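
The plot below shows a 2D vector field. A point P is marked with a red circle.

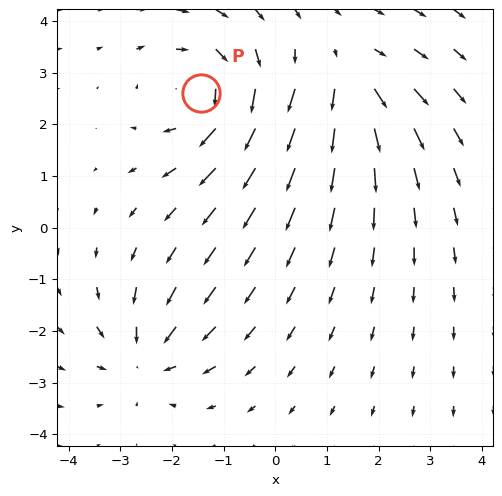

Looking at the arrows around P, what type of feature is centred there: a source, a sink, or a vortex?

vortex

At P (-1.4, 2.6) the arrows circulate clockwise. Divergence ≈0, curl about -4 — near-zero divergence with nonzero curl is a vortex.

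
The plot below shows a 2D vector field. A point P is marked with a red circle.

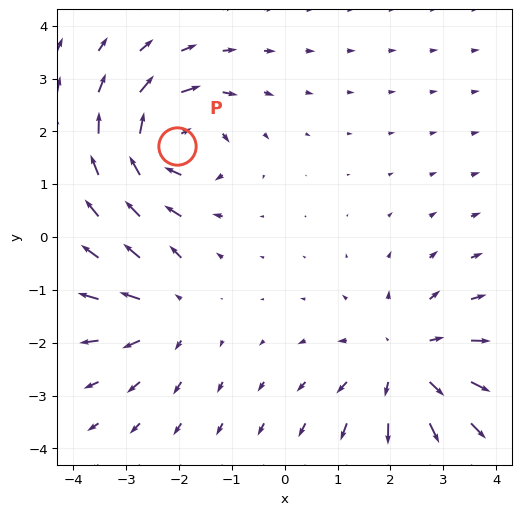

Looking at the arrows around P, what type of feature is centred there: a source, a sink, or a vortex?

At P (-2.0, 1.7) the arrows circulate clockwise. Divergence ≈0, curl about -6 — near-zero divergence with nonzero curl is a vortex.

vortex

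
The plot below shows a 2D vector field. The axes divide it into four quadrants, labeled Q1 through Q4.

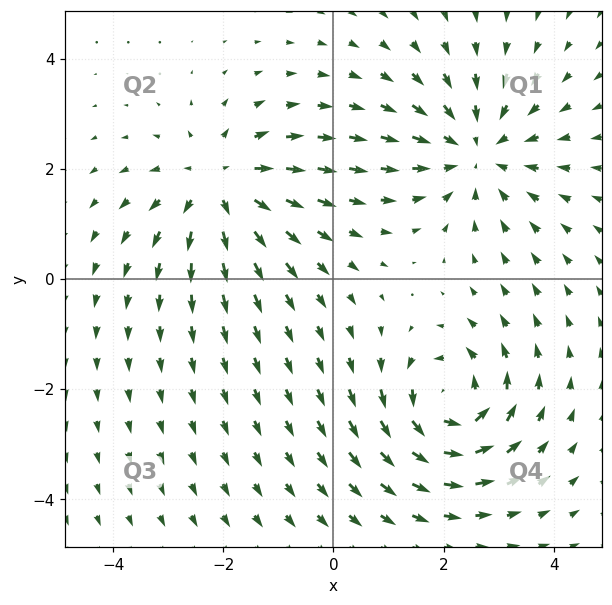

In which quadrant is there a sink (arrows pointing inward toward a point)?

Q1

The sink sits at approximately (2.6, 2.3), which lies in quadrant Q1. The divergence there is about -4, negative as expected for a sink.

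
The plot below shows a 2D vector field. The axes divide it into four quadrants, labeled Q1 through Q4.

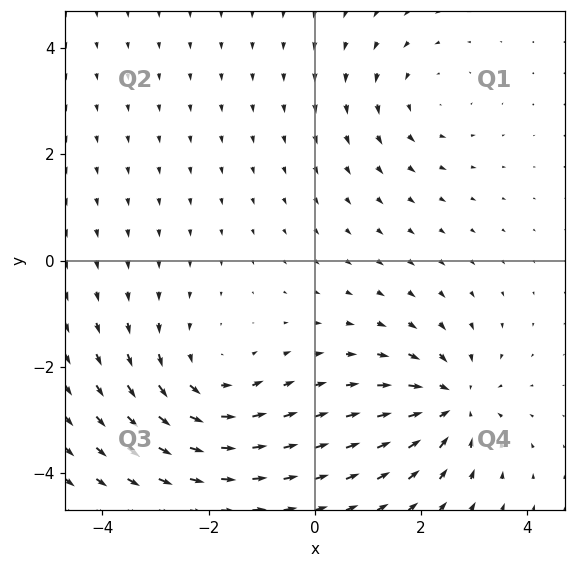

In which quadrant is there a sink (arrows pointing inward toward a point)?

The sink sits at approximately (2.6, -2.7), which lies in quadrant Q4. The divergence there is about -5, negative as expected for a sink.

Q4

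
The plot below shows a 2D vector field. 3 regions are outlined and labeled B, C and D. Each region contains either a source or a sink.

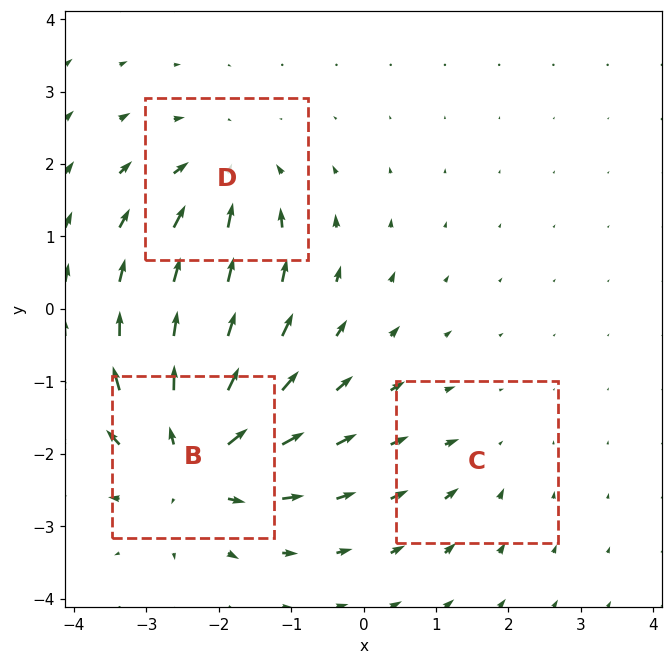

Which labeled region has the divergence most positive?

Divergence at each region's feature centre — B: about +6, C: about -2, D: about -4. Region B is most positive.

B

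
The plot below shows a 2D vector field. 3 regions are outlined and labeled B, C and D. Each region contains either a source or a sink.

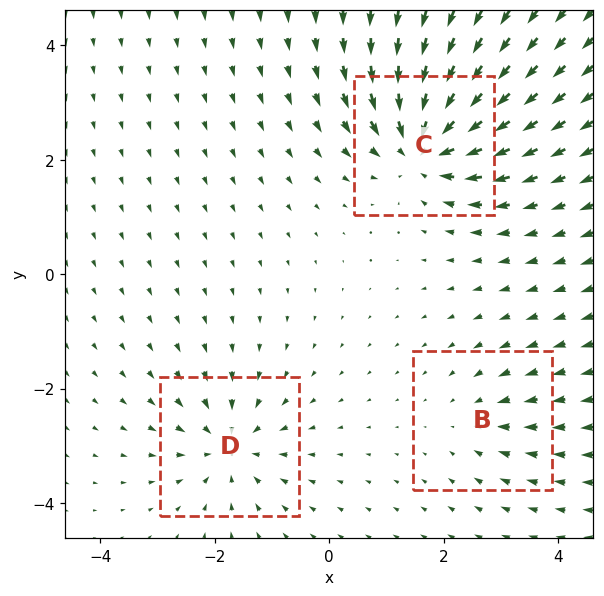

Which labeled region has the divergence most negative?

Divergence at each region's feature centre — B: about -2, C: about -7, D: about -4. Region C is most negative.

C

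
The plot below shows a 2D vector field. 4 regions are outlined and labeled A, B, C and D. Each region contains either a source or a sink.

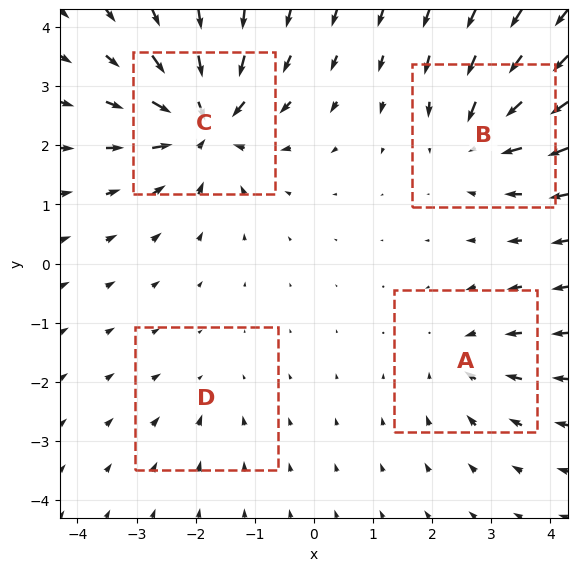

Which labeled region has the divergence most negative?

Divergence at each region's feature centre — A: about -4, B: about -6, C: about -9, D: about -2. Region C is most negative.

C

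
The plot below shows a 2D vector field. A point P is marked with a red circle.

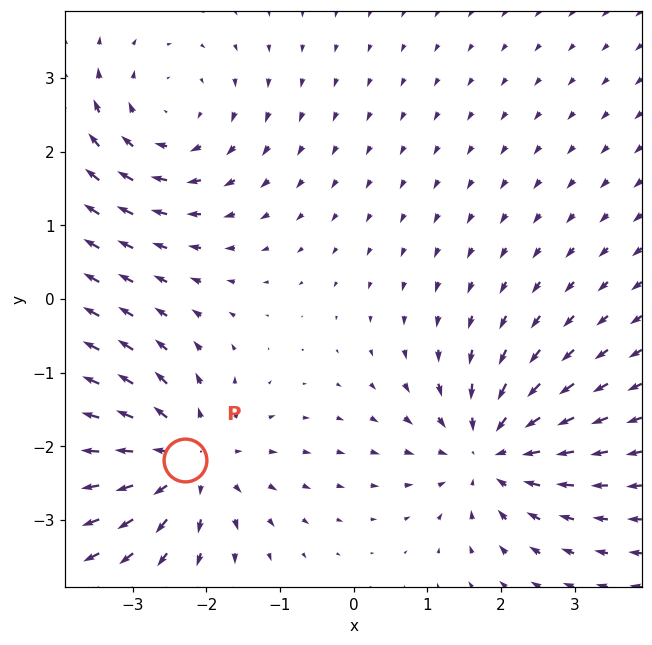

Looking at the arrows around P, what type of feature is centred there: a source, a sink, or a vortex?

At P (-2.3, -2.2) the arrows spread outward. Divergence about +5, curl ≈0 — positive divergence with near-zero curl is a source.

source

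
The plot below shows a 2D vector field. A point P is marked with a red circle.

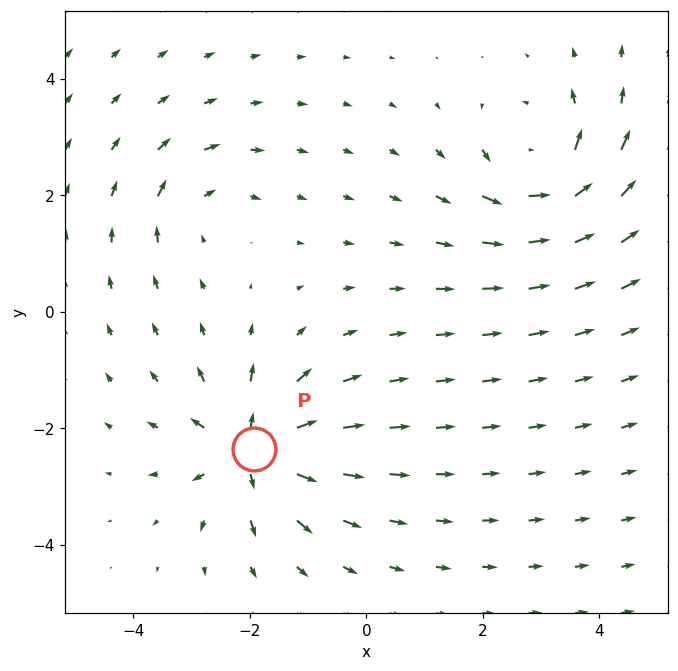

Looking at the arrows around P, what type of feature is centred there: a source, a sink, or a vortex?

source

At P (-1.9, -2.4) the arrows spread outward. Divergence about +6, curl ≈0 — positive divergence with near-zero curl is a source.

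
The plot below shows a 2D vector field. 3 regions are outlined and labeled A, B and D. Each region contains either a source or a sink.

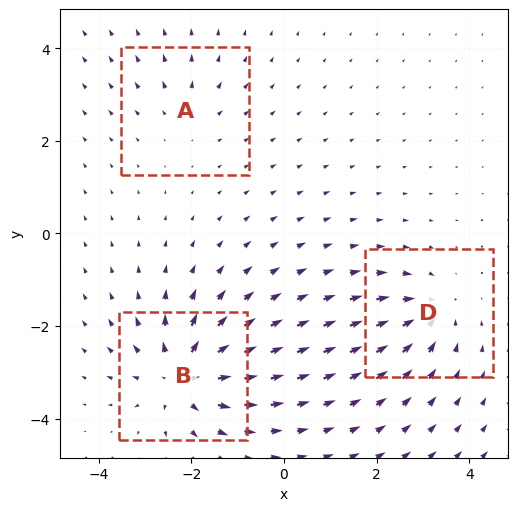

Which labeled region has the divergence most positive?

Divergence at each region's feature centre — A: about +2, B: about +5, D: about -4. Region B is most positive.

B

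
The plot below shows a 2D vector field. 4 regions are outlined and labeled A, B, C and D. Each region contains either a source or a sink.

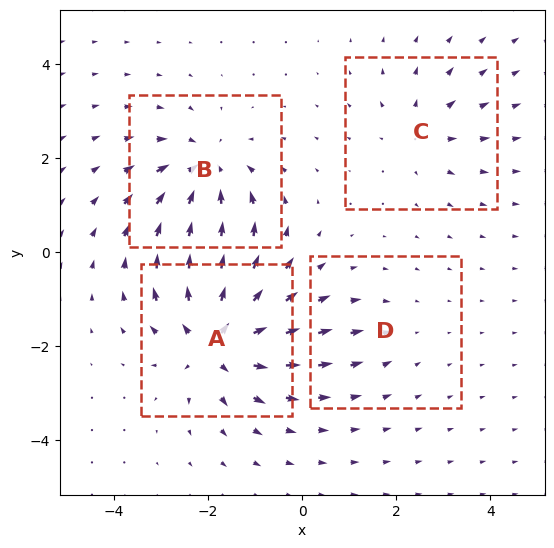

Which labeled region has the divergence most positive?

A

Divergence at each region's feature centre — A: about +7, B: about -6, C: about +3, D: about -2. Region A is most positive.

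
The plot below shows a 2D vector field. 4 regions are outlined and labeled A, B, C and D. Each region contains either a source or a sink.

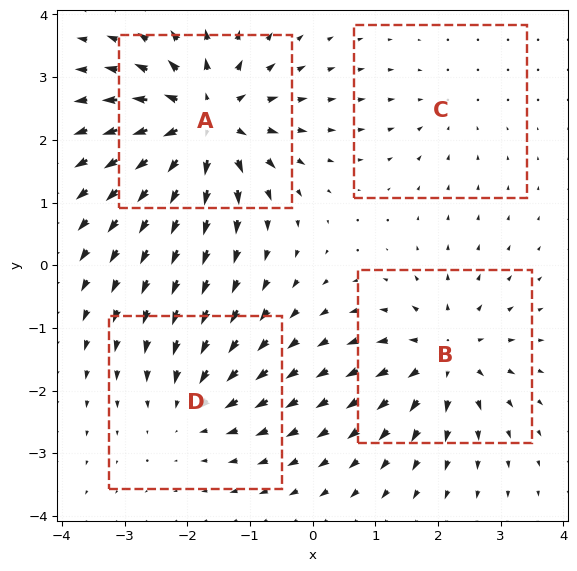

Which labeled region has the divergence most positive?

A

Divergence at each region's feature centre — A: about +8, B: about +6, C: about -2, D: about -4. Region A is most positive.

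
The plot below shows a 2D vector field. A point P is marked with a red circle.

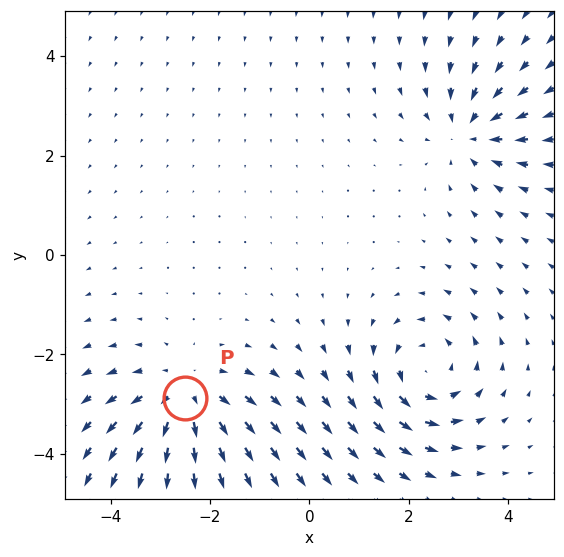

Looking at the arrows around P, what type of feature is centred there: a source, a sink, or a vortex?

source

At P (-2.5, -2.9) the arrows spread outward. Divergence about +3, curl ≈0 — positive divergence with near-zero curl is a source.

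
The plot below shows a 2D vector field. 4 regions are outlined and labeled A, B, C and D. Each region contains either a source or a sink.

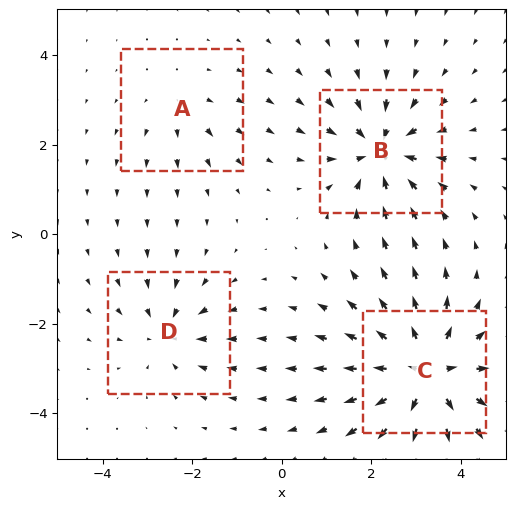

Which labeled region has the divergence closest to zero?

Divergence at each region's feature centre — A: about +2, B: about -6, C: about +7, D: about -4. Region A is closest to zero.

A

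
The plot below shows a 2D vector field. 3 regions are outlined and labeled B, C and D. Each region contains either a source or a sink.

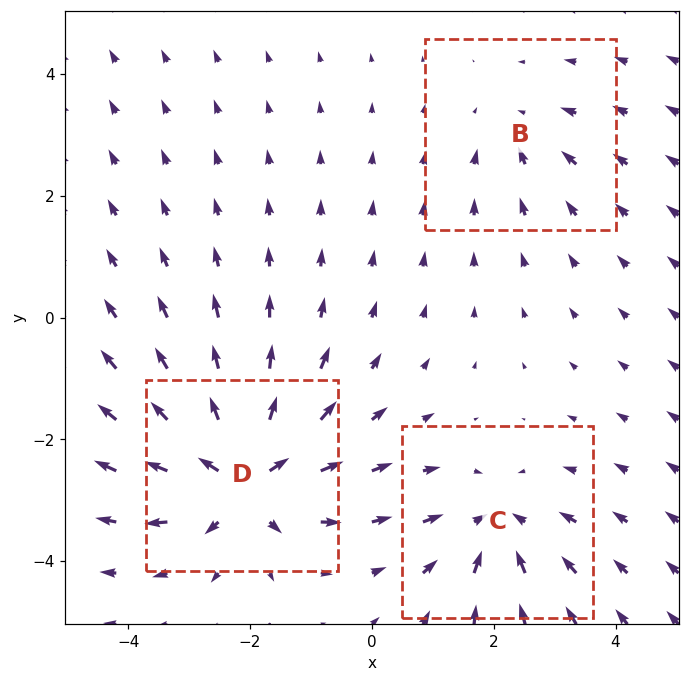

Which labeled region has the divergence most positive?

Divergence at each region's feature centre — B: about -2, C: about -3, D: about +5. Region D is most positive.

D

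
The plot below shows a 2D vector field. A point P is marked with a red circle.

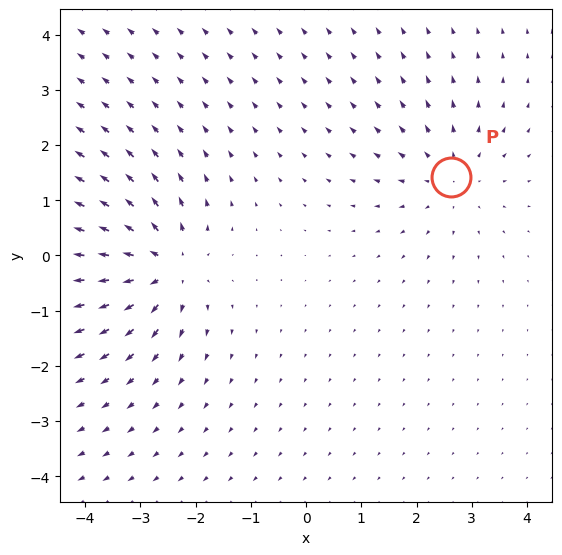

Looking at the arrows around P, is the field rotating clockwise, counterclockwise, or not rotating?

not rotating

Near P at (2.6, 1.4) the arrows show no circulation. The curl there is ≈0.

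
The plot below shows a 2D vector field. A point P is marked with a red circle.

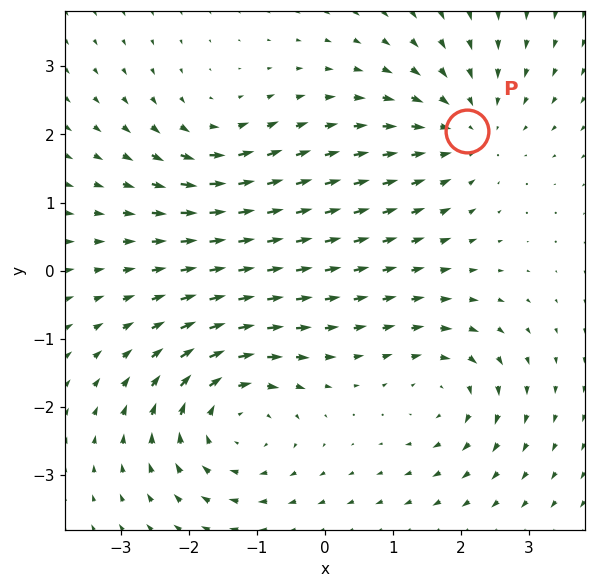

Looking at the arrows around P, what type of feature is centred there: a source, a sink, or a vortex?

At P (2.1, 2.0) the arrows converge inward. Divergence about -3, curl ≈0 — negative divergence with near-zero curl is a sink.

sink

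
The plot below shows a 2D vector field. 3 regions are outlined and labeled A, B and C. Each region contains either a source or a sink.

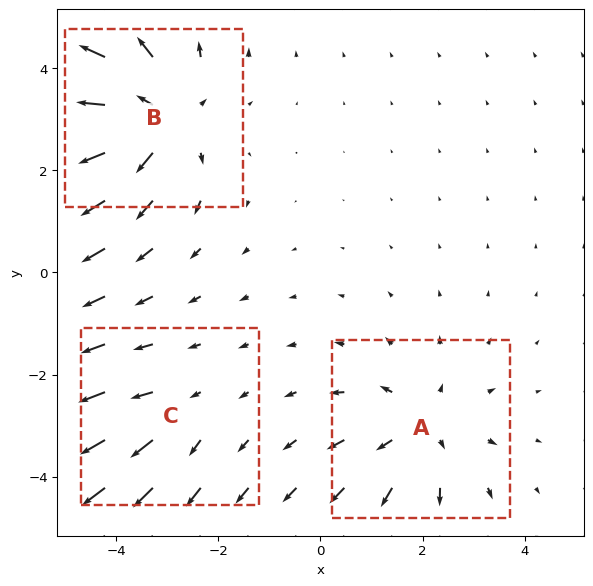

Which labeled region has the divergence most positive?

Divergence at each region's feature centre — A: about +3, B: about +4, C: about +2. Region B is most positive.

B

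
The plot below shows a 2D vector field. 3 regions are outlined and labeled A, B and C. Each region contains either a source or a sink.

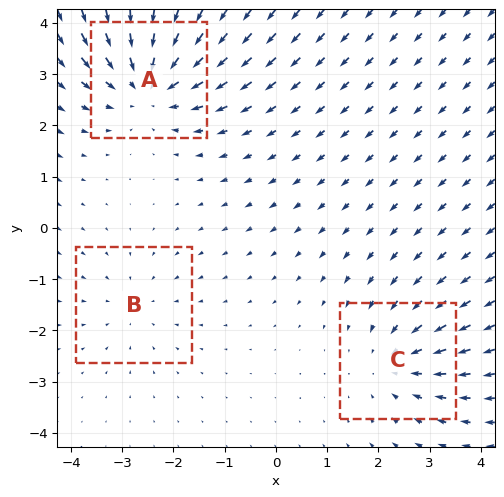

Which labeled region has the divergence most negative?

A

Divergence at each region's feature centre — A: about -5, B: about -2, C: about -3. Region A is most negative.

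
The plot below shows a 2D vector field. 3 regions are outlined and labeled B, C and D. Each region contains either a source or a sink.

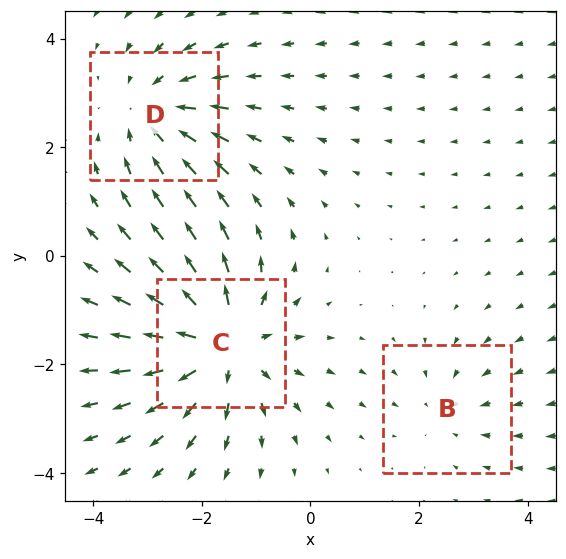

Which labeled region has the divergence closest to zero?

Divergence at each region's feature centre — B: about -2, C: about +5, D: about -3. Region B is closest to zero.

B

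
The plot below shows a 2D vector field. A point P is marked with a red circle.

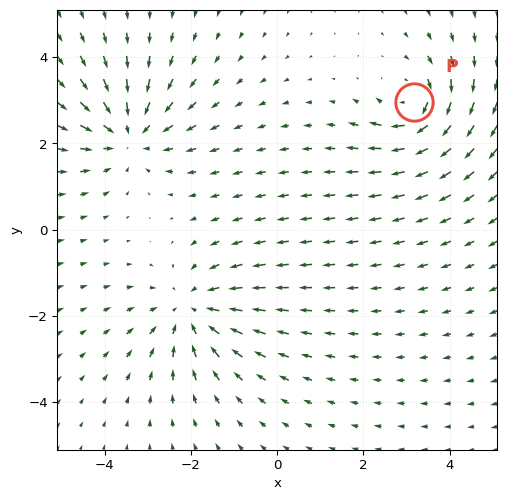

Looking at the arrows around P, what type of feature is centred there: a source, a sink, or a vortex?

At P (3.2, 3.0) the arrows circulate clockwise. Divergence ≈0, curl about -4 — near-zero divergence with nonzero curl is a vortex.

vortex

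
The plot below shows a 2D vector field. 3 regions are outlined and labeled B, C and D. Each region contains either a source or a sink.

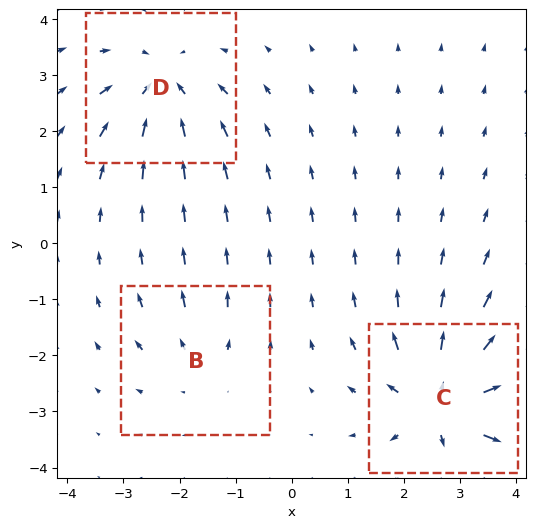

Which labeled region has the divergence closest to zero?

B

Divergence at each region's feature centre — B: about +2, C: about +6, D: about -4. Region B is closest to zero.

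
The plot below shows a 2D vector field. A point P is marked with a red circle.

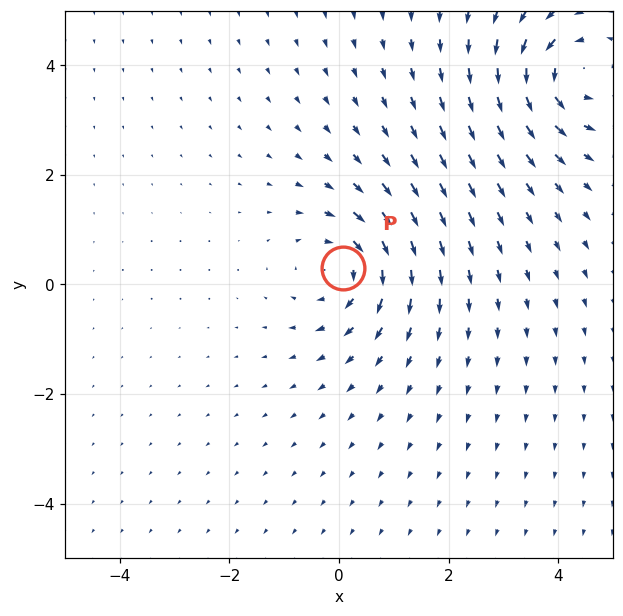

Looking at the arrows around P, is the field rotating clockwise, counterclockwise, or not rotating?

Near P at (0.1, 0.3) the arrows circulate clockwise. The curl (z-component) there is about -4; negative curl means clockwise rotation.

clockwise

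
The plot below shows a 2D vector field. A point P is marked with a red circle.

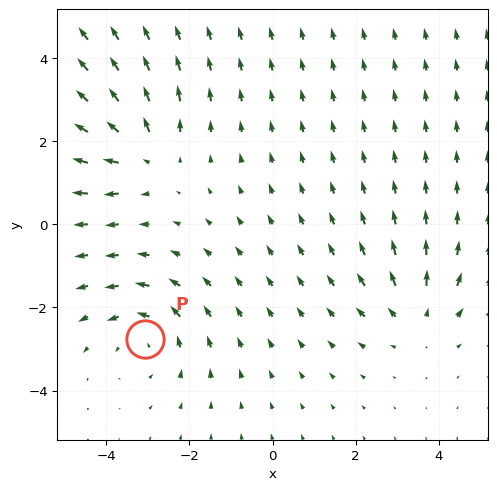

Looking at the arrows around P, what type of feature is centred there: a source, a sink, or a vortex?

vortex

At P (-3.1, -2.8) the arrows circulate counterclockwise. Divergence ≈0, curl about +3 — near-zero divergence with nonzero curl is a vortex.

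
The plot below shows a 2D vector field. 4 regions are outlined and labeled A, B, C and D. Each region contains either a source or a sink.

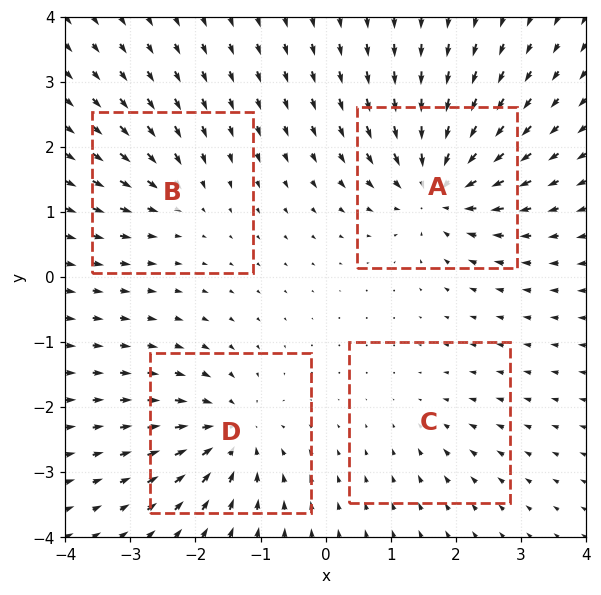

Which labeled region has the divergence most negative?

A

Divergence at each region's feature centre — A: about -8, B: about -4, C: about -3, D: about -6. Region A is most negative.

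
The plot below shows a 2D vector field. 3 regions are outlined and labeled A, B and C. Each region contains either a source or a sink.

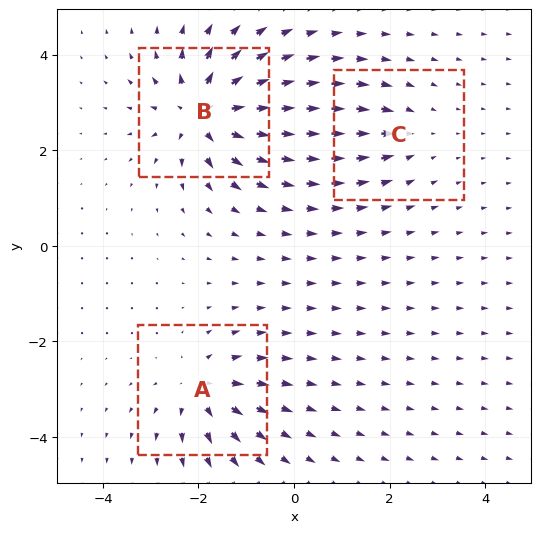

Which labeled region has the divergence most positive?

Divergence at each region's feature centre — A: about +4, B: about +7, C: about -3. Region B is most positive.

B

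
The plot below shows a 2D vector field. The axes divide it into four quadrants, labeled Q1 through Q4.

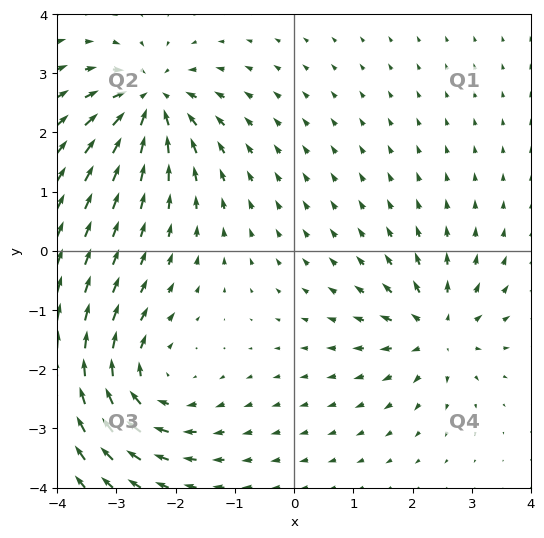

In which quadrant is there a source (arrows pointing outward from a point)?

The source sits at approximately (2.4, -1.4), which lies in quadrant Q4. The divergence there is about +5, positive as expected for a source.

Q4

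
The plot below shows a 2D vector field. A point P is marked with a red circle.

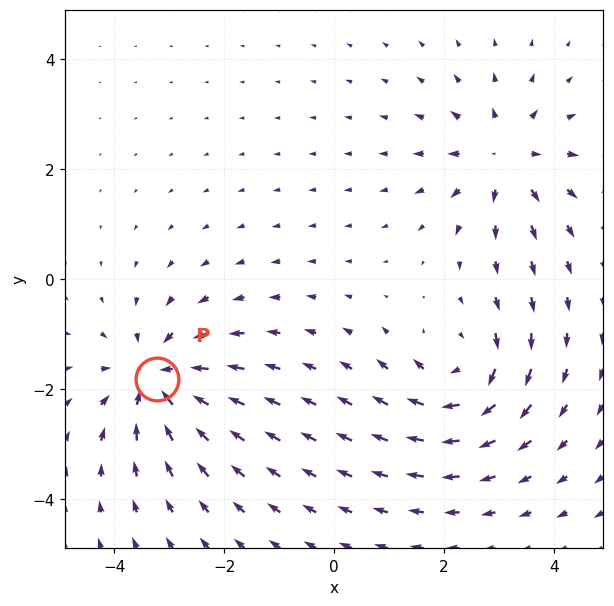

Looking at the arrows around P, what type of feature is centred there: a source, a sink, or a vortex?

At P (-3.2, -1.8) the arrows converge inward. Divergence about -5, curl ≈0 — negative divergence with near-zero curl is a sink.

sink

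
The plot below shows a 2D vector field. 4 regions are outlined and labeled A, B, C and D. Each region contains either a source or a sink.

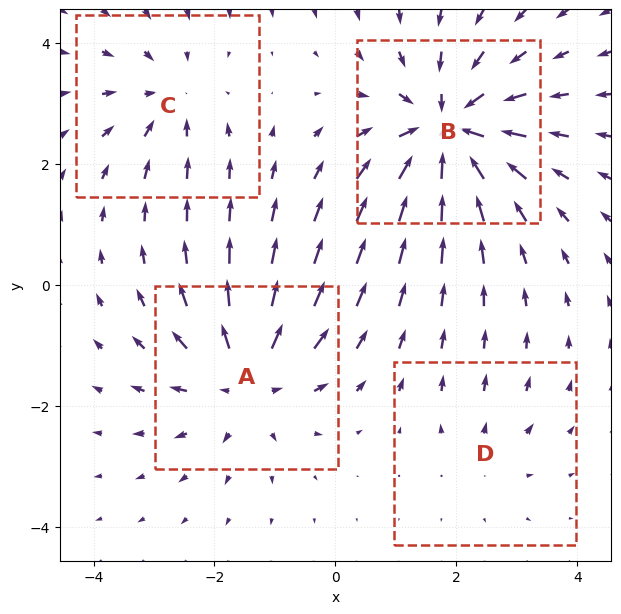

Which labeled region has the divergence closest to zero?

Divergence at each region's feature centre — A: about +5, B: about -7, C: about -3, D: about +2. Region D is closest to zero.

D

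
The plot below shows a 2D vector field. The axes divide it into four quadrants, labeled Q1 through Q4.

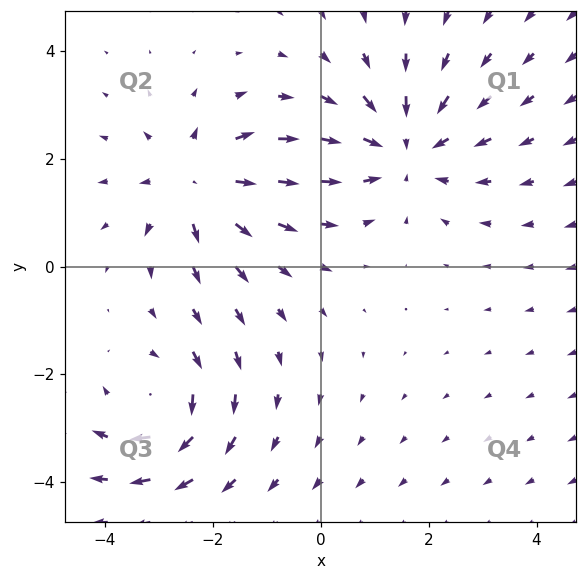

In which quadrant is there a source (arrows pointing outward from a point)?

The source sits at approximately (-2.3, 1.6), which lies in quadrant Q2. The divergence there is about +4, positive as expected for a source.

Q2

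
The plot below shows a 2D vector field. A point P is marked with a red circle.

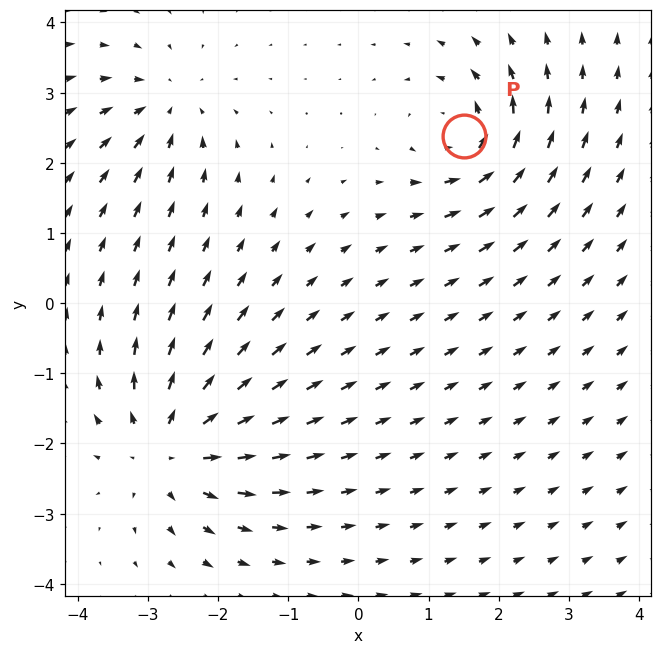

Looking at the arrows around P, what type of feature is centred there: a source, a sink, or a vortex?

At P (1.5, 2.4) the arrows circulate counterclockwise. Divergence ≈0, curl about +5 — near-zero divergence with nonzero curl is a vortex.

vortex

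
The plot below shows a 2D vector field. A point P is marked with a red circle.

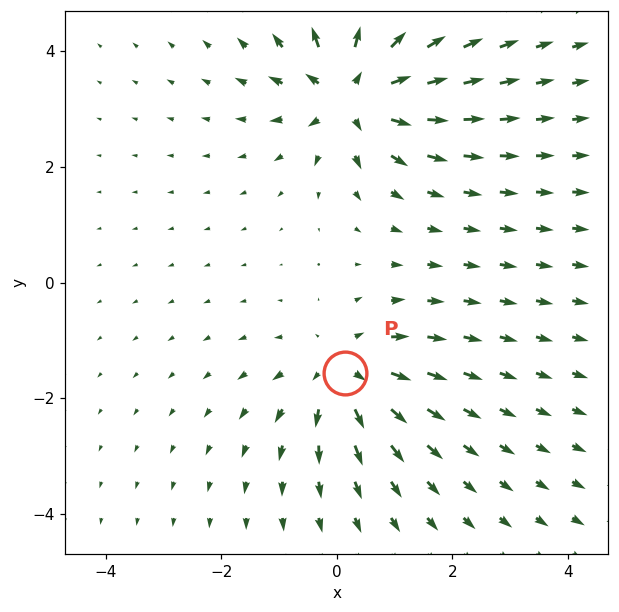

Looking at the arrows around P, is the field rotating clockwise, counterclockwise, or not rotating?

Near P at (0.1, -1.6) the arrows show no circulation. The curl there is ≈0.

not rotating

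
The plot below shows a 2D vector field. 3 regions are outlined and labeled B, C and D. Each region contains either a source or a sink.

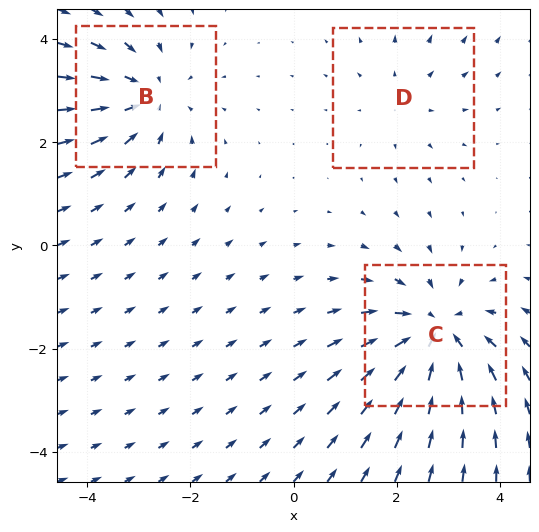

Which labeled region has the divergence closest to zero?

Divergence at each region's feature centre — B: about -3, C: about -4, D: about +2. Region D is closest to zero.

D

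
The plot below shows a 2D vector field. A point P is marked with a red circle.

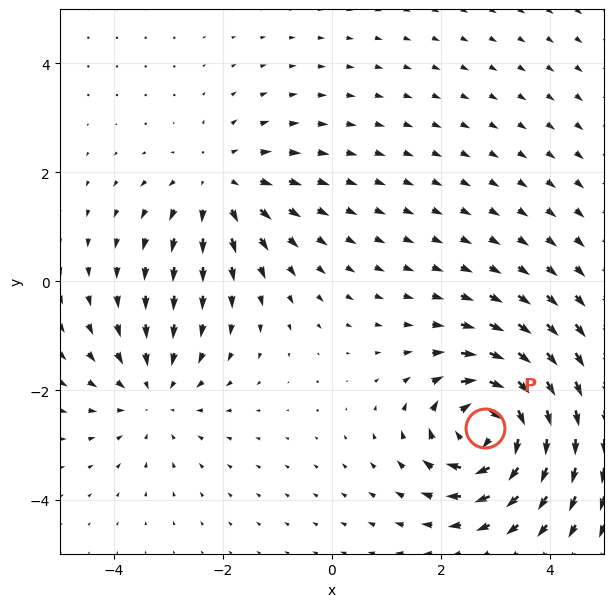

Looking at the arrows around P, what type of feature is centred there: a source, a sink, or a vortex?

At P (2.8, -2.7) the arrows circulate clockwise. Divergence ≈0, curl about -6 — near-zero divergence with nonzero curl is a vortex.

vortex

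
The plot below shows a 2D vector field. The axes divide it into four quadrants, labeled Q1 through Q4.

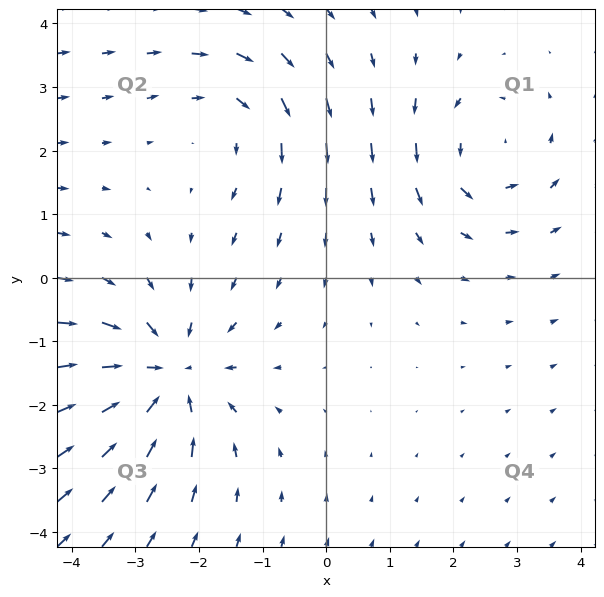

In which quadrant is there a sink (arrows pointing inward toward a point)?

The sink sits at approximately (-2.5, -1.5), which lies in quadrant Q3. The divergence there is about -4, negative as expected for a sink.

Q3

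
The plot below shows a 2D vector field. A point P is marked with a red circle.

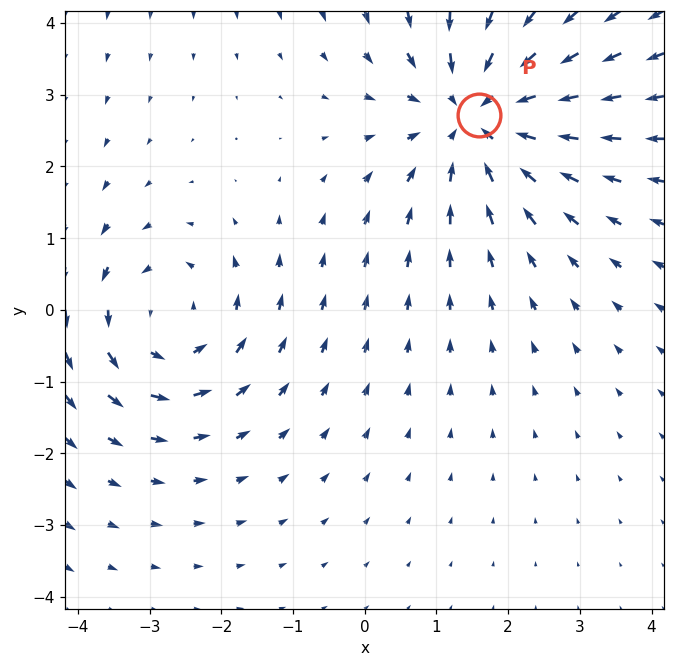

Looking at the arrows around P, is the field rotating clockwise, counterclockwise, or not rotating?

Near P at (1.6, 2.7) the arrows show no circulation. The curl there is ≈0.

not rotating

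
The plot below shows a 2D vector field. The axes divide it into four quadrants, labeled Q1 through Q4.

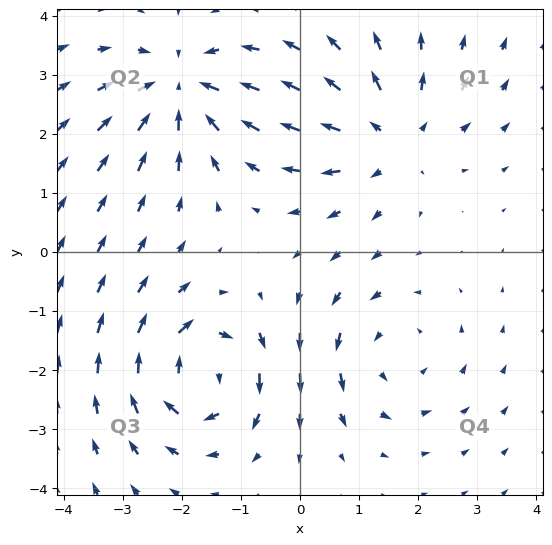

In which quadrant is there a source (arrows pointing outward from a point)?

Q1

The source sits at approximately (1.5, 1.9), which lies in quadrant Q1. The divergence there is about +3, positive as expected for a source.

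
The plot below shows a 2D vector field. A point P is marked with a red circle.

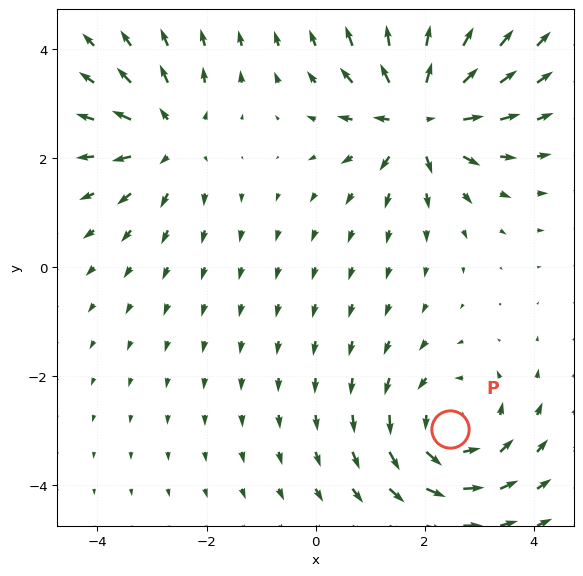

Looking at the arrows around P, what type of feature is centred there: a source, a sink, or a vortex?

vortex

At P (2.5, -3.0) the arrows circulate counterclockwise. Divergence ≈0, curl about +4 — near-zero divergence with nonzero curl is a vortex.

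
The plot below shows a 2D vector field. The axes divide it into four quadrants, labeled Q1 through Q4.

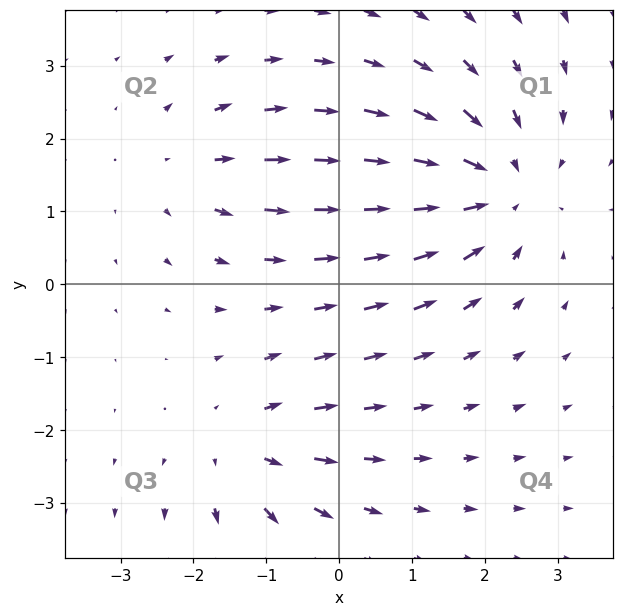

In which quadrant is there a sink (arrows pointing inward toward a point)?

Q1

The sink sits at approximately (2.2, 1.3), which lies in quadrant Q1. The divergence there is about -4, negative as expected for a sink.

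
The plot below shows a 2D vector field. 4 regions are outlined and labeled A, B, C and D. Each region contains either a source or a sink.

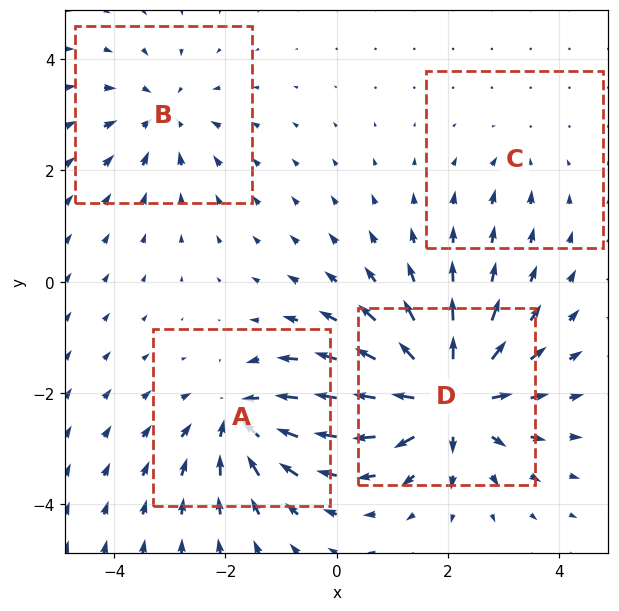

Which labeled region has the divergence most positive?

D

Divergence at each region's feature centre — A: about -6, B: about -4, C: about -2, D: about +8. Region D is most positive.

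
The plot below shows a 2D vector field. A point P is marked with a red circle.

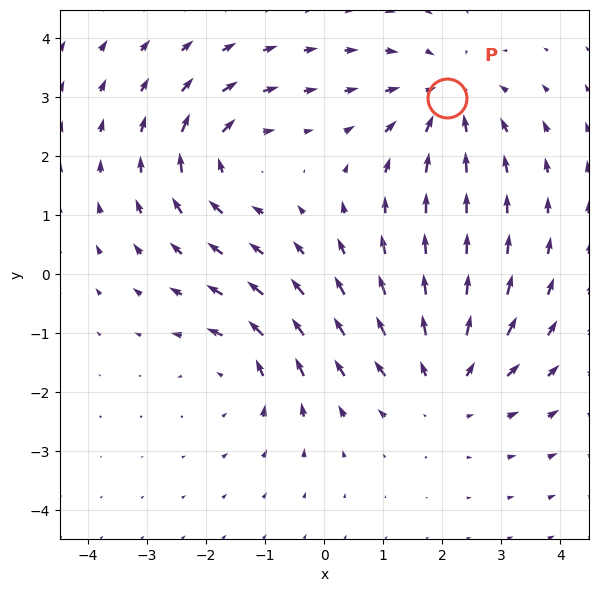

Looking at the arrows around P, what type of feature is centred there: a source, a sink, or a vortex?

At P (2.1, 3.0) the arrows converge inward. Divergence about -4, curl ≈0 — negative divergence with near-zero curl is a sink.

sink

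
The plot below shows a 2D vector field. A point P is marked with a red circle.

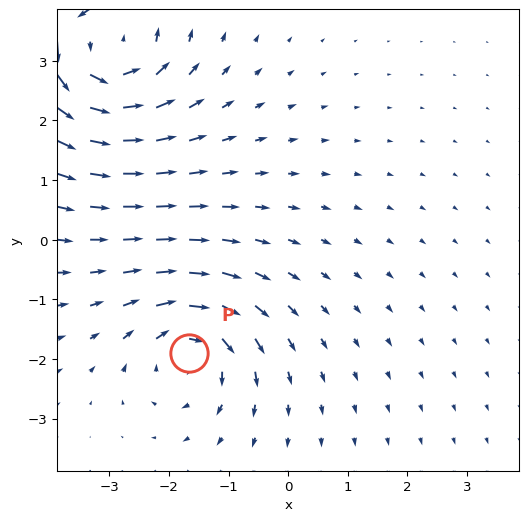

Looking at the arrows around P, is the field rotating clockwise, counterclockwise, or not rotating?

clockwise

Near P at (-1.7, -1.9) the arrows circulate clockwise. The curl (z-component) there is about -4; negative curl means clockwise rotation.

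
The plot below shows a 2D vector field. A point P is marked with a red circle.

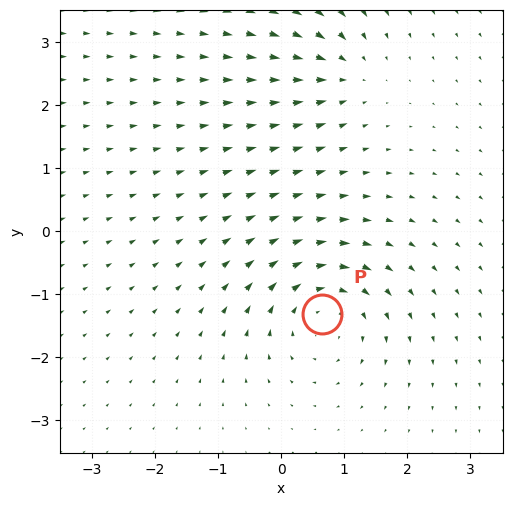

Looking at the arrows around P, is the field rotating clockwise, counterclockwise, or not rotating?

clockwise

Near P at (0.7, -1.3) the arrows circulate clockwise. The curl (z-component) there is about -5; negative curl means clockwise rotation.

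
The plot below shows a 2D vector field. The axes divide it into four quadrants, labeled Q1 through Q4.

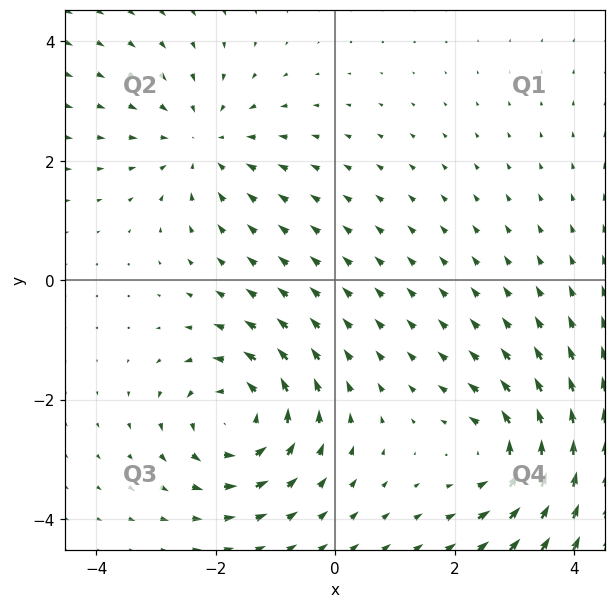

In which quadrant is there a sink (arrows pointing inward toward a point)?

Q2

The sink sits at approximately (-2.2, 2.3), which lies in quadrant Q2. The divergence there is about -2, negative as expected for a sink.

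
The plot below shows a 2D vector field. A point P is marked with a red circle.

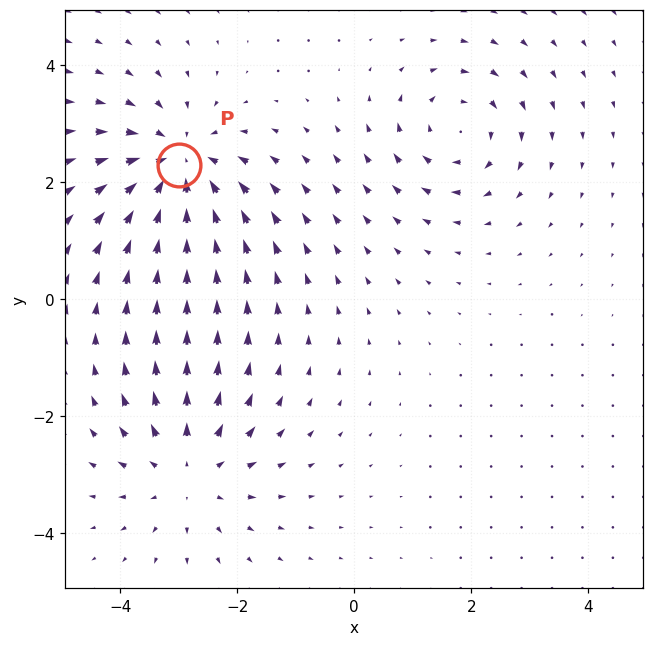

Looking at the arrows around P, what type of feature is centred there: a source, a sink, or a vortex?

sink

At P (-3.0, 2.3) the arrows converge inward. Divergence about -5, curl ≈0 — negative divergence with near-zero curl is a sink.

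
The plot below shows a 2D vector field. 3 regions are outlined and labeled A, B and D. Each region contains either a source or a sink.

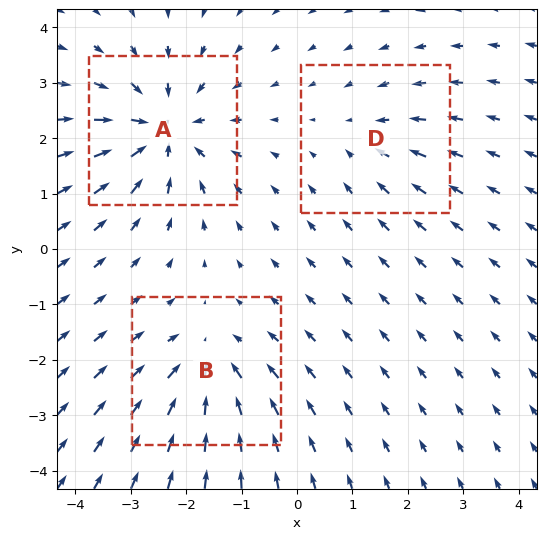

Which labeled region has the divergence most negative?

Divergence at each region's feature centre — A: about -5, B: about -4, D: about -2. Region A is most negative.

A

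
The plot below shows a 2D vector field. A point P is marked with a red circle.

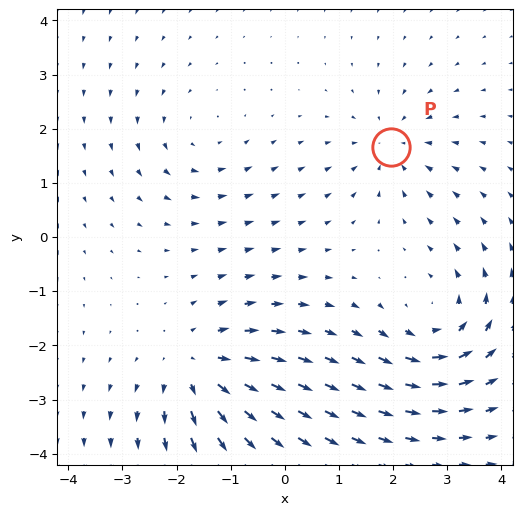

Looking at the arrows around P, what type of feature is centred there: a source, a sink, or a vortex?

At P (2.0, 1.7) the arrows converge inward. Divergence about -3, curl ≈0 — negative divergence with near-zero curl is a sink.

sink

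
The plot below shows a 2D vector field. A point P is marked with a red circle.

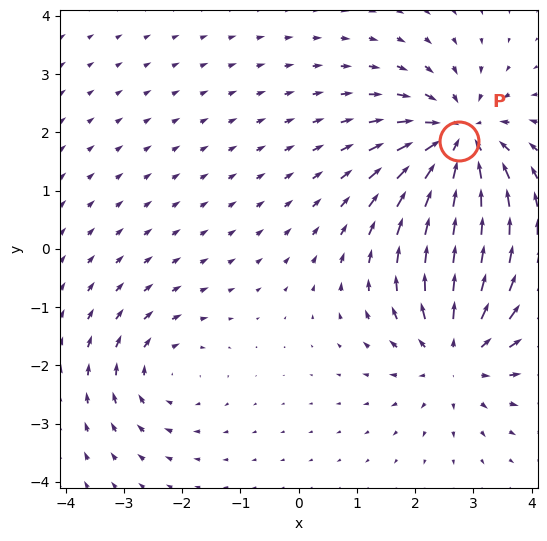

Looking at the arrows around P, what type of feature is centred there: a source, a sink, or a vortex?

At P (2.7, 1.9) the arrows converge inward. Divergence about -5, curl ≈0 — negative divergence with near-zero curl is a sink.

sink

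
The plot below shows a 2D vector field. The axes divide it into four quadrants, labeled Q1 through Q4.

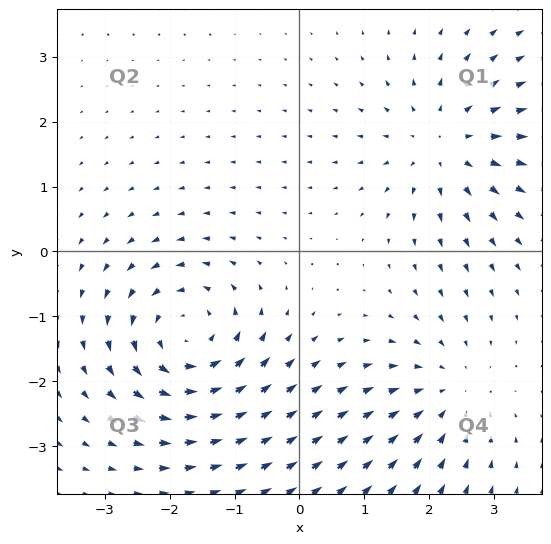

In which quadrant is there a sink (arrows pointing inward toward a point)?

The sink sits at approximately (2.3, -2.1), which lies in quadrant Q4. The divergence there is about -3, negative as expected for a sink.

Q4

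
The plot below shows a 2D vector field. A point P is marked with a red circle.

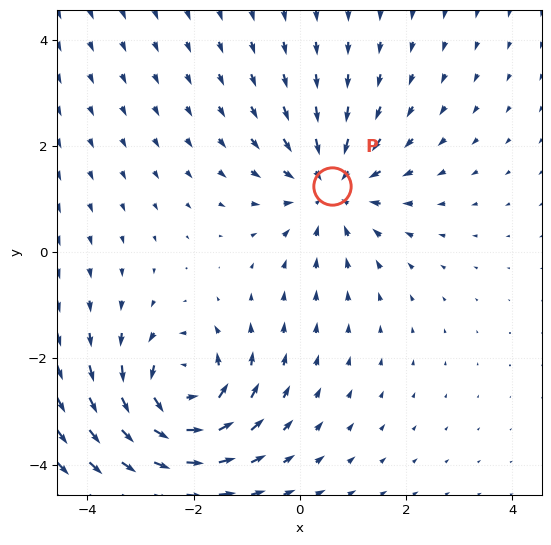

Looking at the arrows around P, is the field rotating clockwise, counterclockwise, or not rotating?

not rotating

Near P at (0.6, 1.2) the arrows show no circulation. The curl there is ≈0.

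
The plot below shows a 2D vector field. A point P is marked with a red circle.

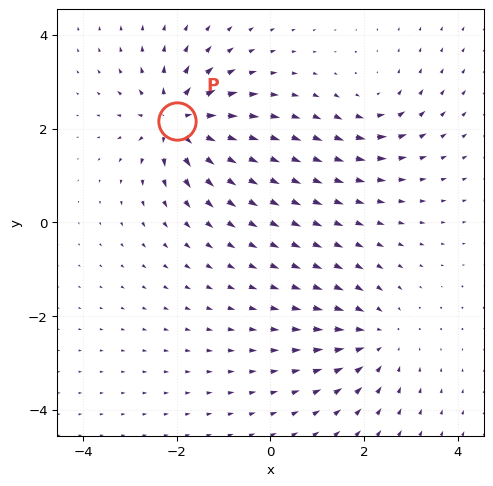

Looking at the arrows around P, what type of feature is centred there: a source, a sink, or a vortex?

At P (-2.0, 2.2) the arrows spread outward. Divergence about +7, curl ≈0 — positive divergence with near-zero curl is a source.

source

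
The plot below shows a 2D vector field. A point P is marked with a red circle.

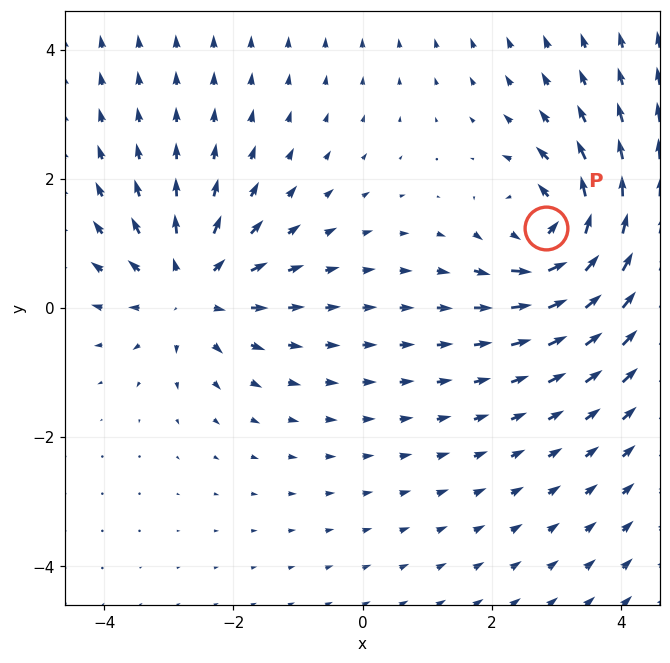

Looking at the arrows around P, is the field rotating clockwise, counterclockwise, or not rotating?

counterclockwise

Near P at (2.8, 1.2) the arrows circulate counterclockwise. The curl (z-component) there is about +6; positive curl means counterclockwise rotation.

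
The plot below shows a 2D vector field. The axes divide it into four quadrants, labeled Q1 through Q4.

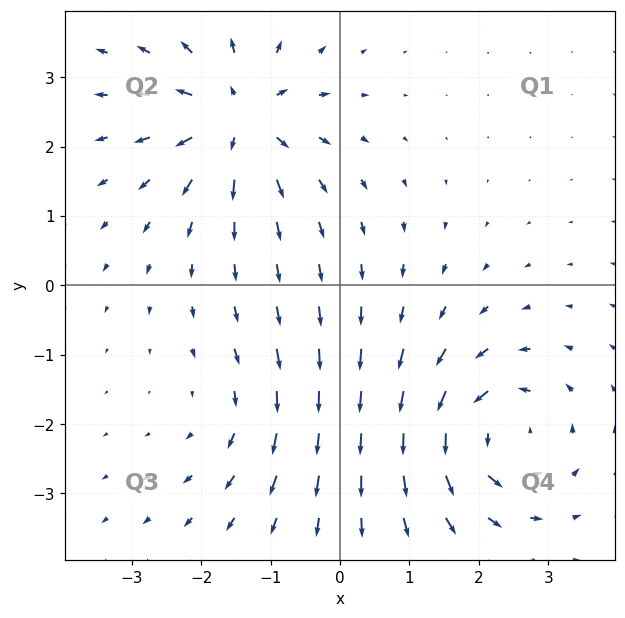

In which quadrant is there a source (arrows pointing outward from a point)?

The source sits at approximately (-1.5, 2.4), which lies in quadrant Q2. The divergence there is about +7, positive as expected for a source.

Q2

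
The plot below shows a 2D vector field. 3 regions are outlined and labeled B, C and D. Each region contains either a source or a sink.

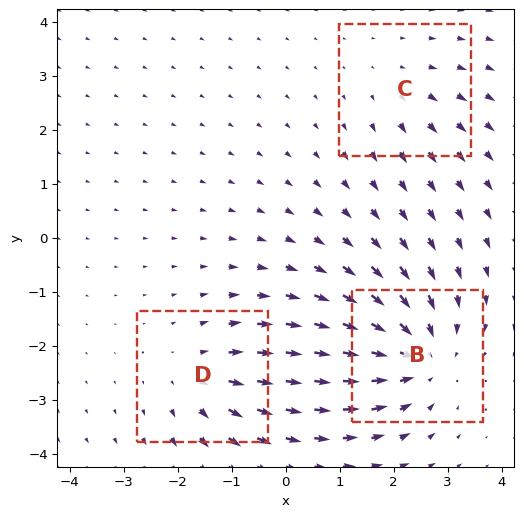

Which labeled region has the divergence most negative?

B

Divergence at each region's feature centre — B: about -5, C: about +2, D: about +3. Region B is most negative.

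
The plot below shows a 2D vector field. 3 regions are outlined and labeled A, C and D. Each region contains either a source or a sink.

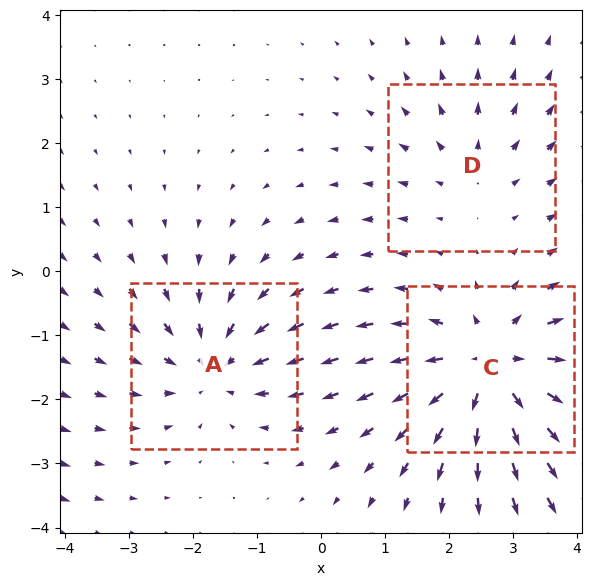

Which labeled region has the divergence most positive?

Divergence at each region's feature centre — A: about -3, C: about +5, D: about +2. Region C is most positive.

C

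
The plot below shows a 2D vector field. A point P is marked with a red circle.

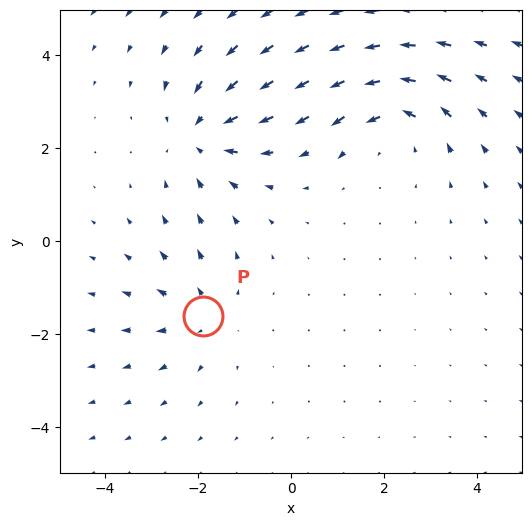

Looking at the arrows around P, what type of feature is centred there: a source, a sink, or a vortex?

source

At P (-1.9, -1.6) the arrows spread outward. Divergence about +3, curl ≈0 — positive divergence with near-zero curl is a source.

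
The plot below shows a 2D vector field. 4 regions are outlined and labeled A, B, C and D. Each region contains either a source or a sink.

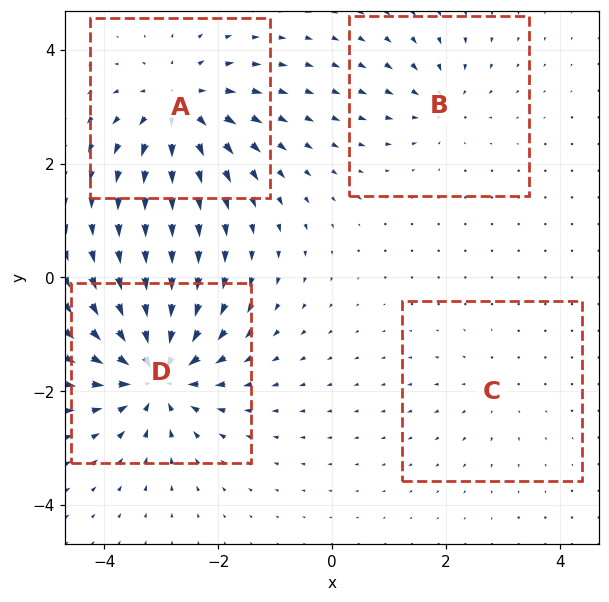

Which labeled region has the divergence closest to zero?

C

Divergence at each region's feature centre — A: about +6, B: about -4, C: about +2, D: about -8. Region C is closest to zero.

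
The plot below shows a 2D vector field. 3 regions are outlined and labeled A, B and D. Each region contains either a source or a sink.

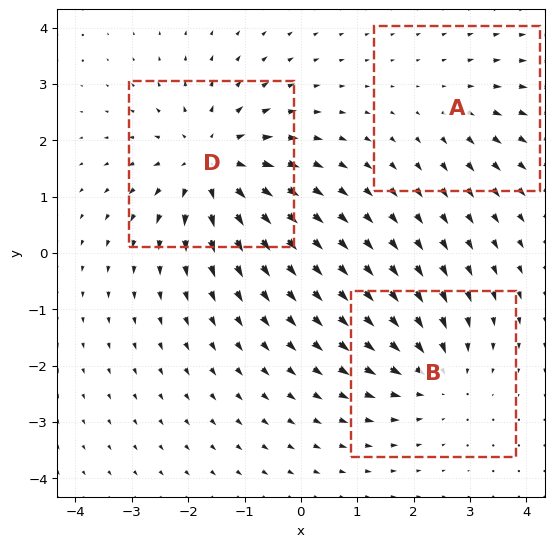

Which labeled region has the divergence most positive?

D

Divergence at each region's feature centre — A: about +2, B: about -3, D: about +5. Region D is most positive.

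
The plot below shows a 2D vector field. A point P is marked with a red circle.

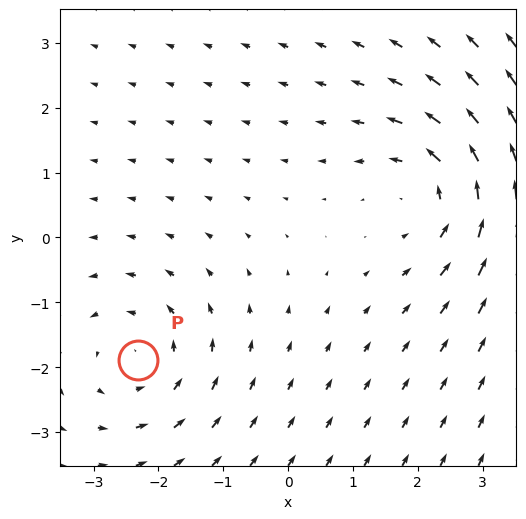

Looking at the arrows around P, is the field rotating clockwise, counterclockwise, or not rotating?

Near P at (-2.3, -1.9) the arrows circulate counterclockwise. The curl (z-component) there is about +3; positive curl means counterclockwise rotation.

counterclockwise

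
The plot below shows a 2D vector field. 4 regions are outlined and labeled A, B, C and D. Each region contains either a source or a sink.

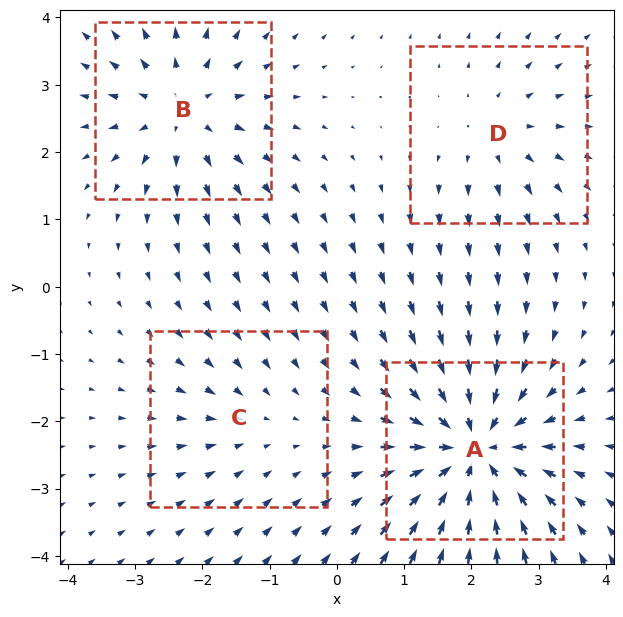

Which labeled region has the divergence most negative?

A

Divergence at each region's feature centre — A: about -8, B: about +5, C: about -2, D: about +3. Region A is most negative.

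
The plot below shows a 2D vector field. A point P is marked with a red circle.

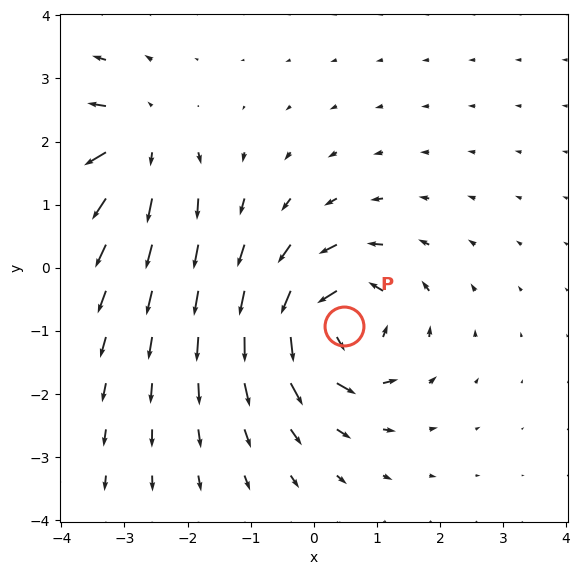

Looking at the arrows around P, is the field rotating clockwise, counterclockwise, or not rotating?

Near P at (0.5, -0.9) the arrows circulate counterclockwise. The curl (z-component) there is about +7; positive curl means counterclockwise rotation.

counterclockwise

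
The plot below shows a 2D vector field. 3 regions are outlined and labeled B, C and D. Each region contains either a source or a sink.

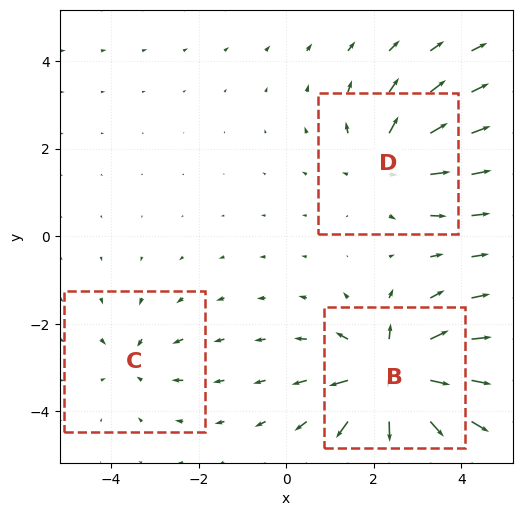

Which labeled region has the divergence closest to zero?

Divergence at each region's feature centre — B: about +6, C: about -2, D: about +4. Region C is closest to zero.

C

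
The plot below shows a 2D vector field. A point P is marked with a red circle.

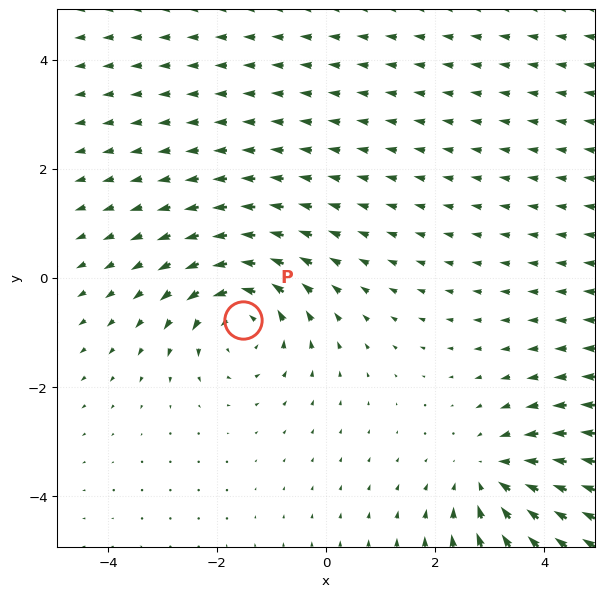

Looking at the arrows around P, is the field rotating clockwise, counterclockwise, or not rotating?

Near P at (-1.5, -0.8) the arrows circulate counterclockwise. The curl (z-component) there is about +3; positive curl means counterclockwise rotation.

counterclockwise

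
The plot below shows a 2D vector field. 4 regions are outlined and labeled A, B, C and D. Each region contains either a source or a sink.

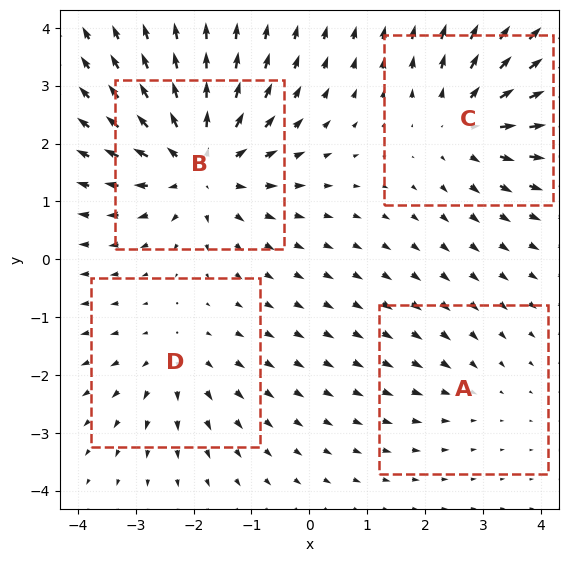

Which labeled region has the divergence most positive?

B

Divergence at each region's feature centre — A: about -2, B: about +6, C: about +4, D: about +3. Region B is most positive.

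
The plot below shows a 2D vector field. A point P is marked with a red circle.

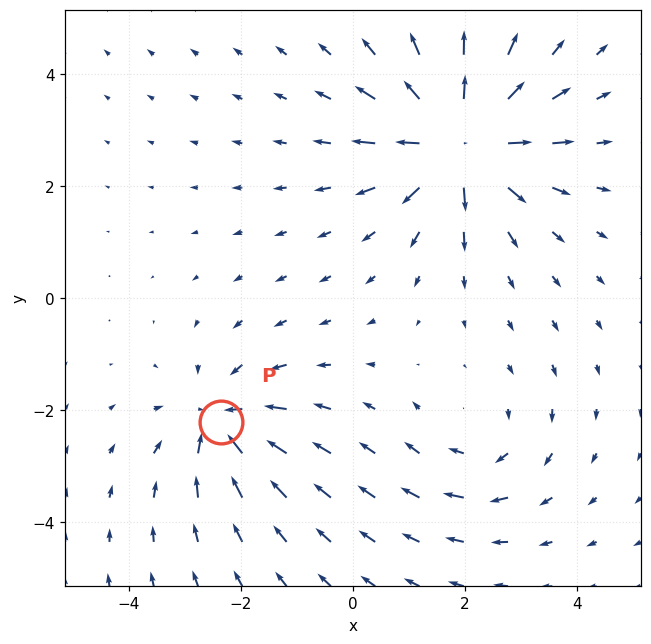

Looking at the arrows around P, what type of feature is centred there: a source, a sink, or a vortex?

sink

At P (-2.4, -2.2) the arrows converge inward. Divergence about -4, curl ≈0 — negative divergence with near-zero curl is a sink.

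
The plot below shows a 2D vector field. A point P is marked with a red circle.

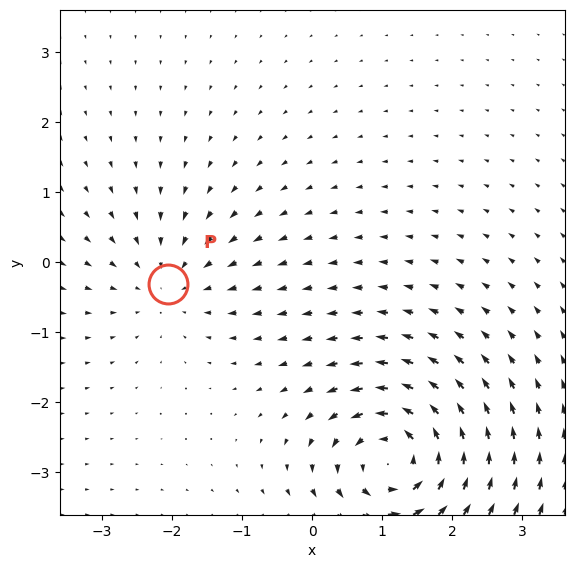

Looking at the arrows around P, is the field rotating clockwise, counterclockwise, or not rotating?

not rotating

Near P at (-2.1, -0.3) the arrows show no circulation. The curl there is ≈0.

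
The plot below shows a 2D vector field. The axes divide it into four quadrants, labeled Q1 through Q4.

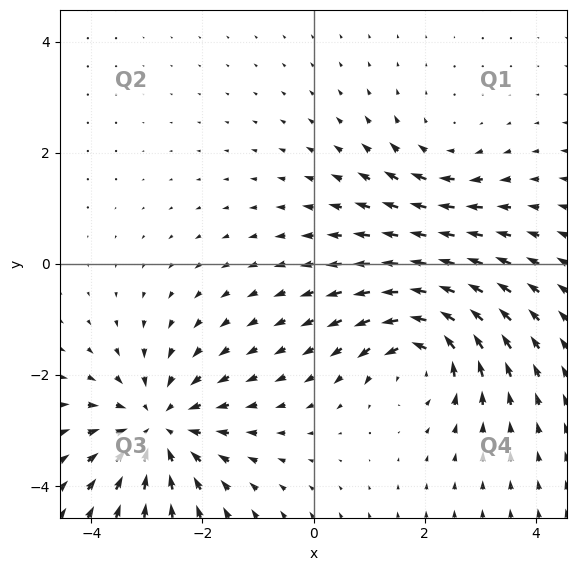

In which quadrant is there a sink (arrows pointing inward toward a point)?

The sink sits at approximately (-2.8, -2.9), which lies in quadrant Q3. The divergence there is about -4, negative as expected for a sink.

Q3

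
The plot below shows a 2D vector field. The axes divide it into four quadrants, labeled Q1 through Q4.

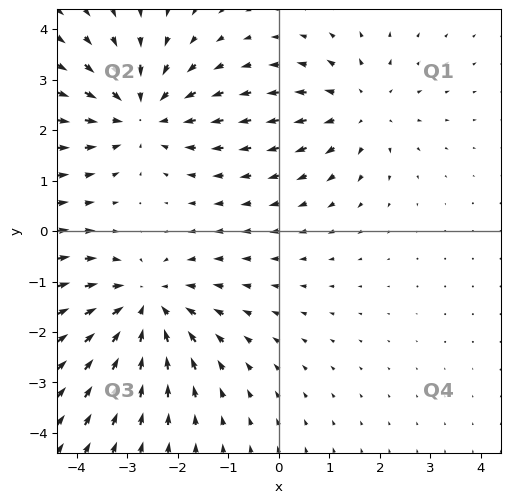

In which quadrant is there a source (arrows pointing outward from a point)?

Q1

The source sits at approximately (1.6, 2.4), which lies in quadrant Q1. The divergence there is about +3, positive as expected for a source.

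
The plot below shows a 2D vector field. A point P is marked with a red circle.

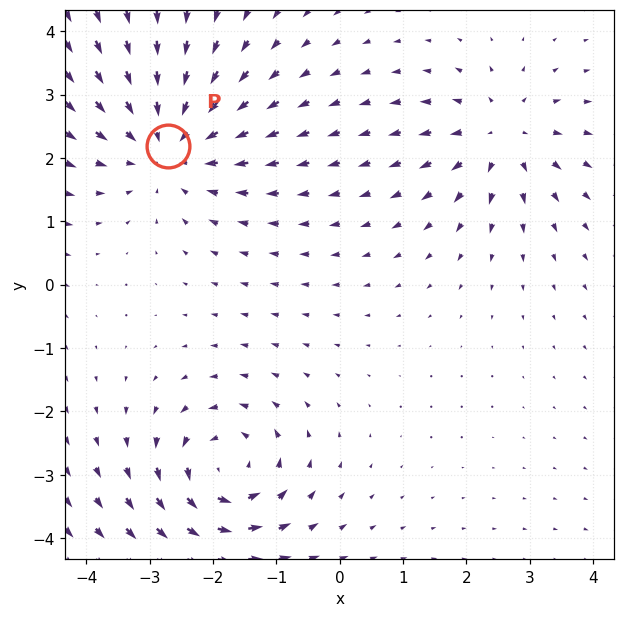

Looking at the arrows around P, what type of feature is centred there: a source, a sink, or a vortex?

At P (-2.7, 2.2) the arrows converge inward. Divergence about -4, curl ≈0 — negative divergence with near-zero curl is a sink.

sink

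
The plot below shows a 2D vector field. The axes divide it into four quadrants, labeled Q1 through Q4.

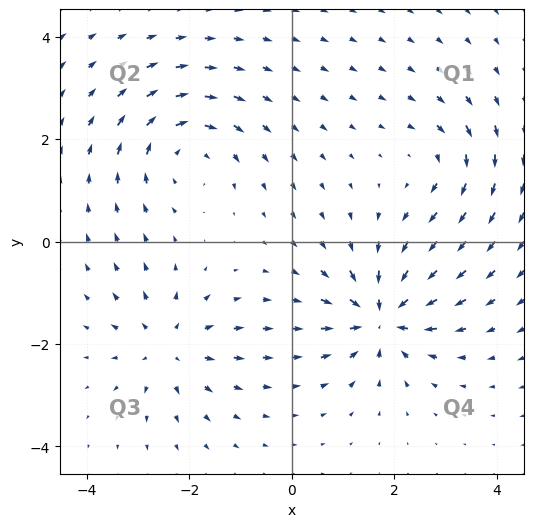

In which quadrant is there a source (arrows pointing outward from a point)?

The source sits at approximately (-2.4, -2.1), which lies in quadrant Q3. The divergence there is about +4, positive as expected for a source.

Q3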